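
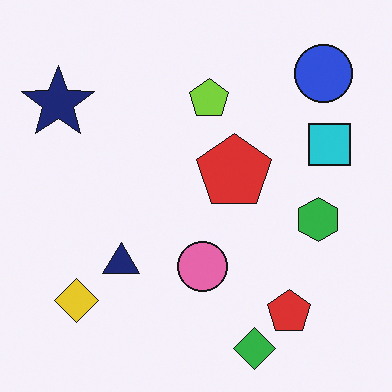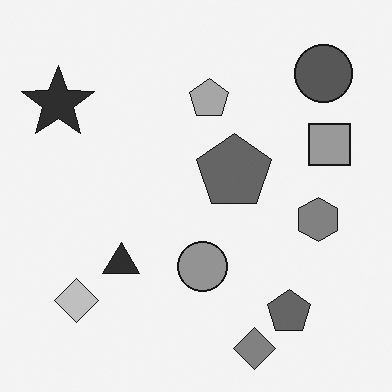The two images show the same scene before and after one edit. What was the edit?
Converted to grayscale.

All color is removed — every shape is now a shade of grey.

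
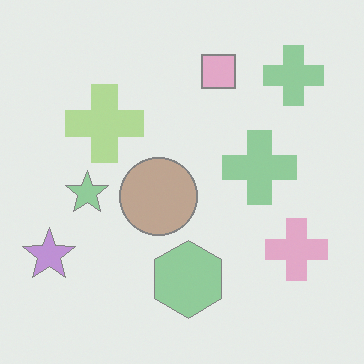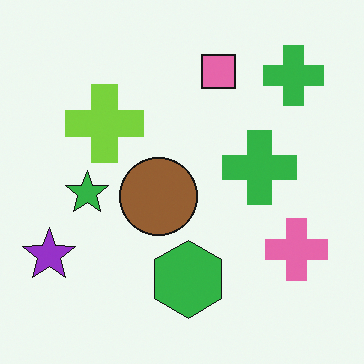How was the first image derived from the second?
The image was washed out (contrast reduced).

Tones are pushed toward mid-grey across the whole image — a global contrast change.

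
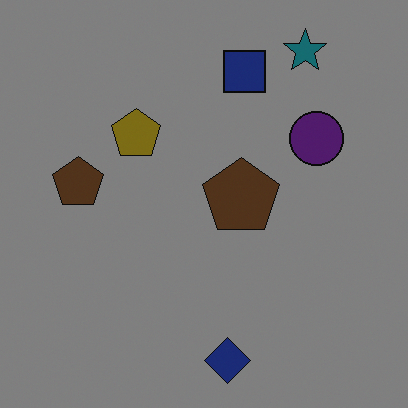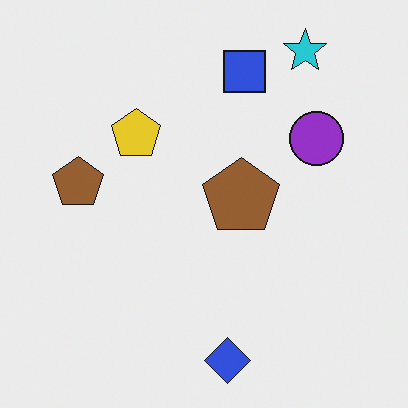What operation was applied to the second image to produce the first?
The first image is the second substantially darkened.

Every pixel — background and shapes alike — is uniformly darkened.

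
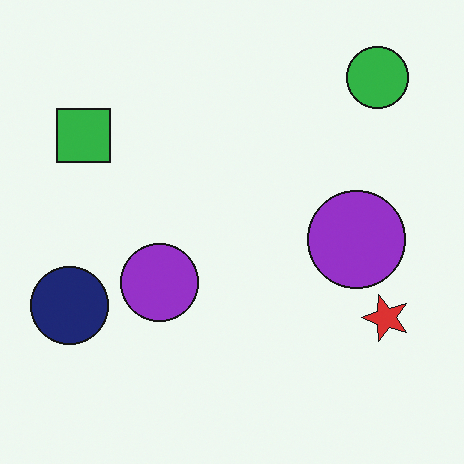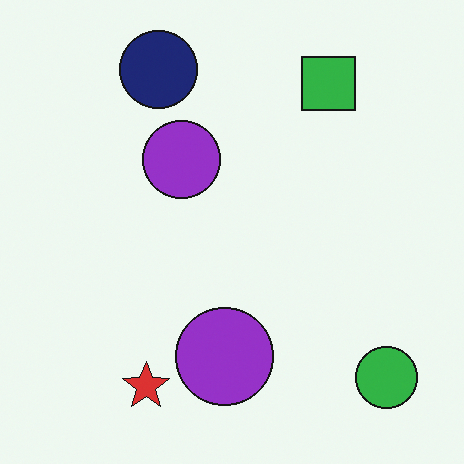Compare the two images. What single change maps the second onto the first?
It was rotated 90° counter-clockwise.

The green circle sits in the bottom-right of the second image and the top-right of the first — consistent with a whole-image 90° counter-clockwise rotation.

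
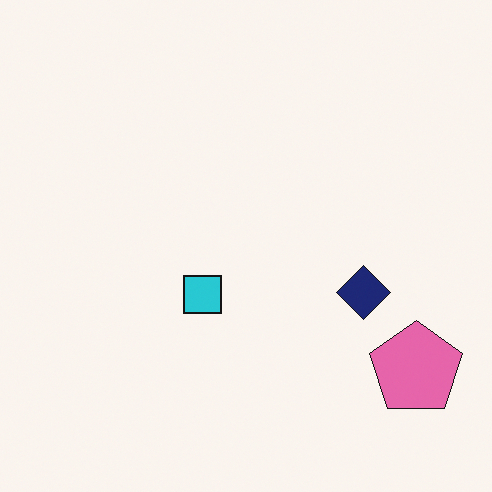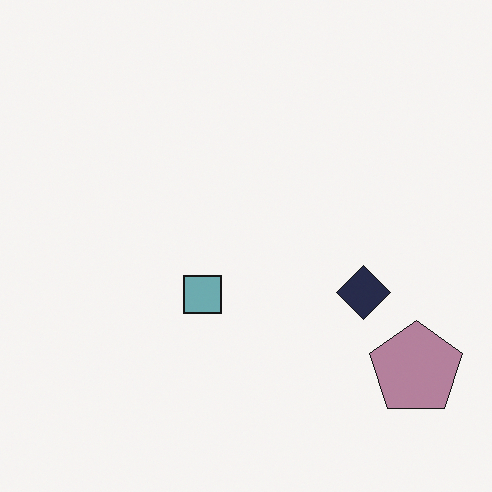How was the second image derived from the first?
This is the original image made much more muted (saturation change).

All colors are more muted and greyish — a global saturation change.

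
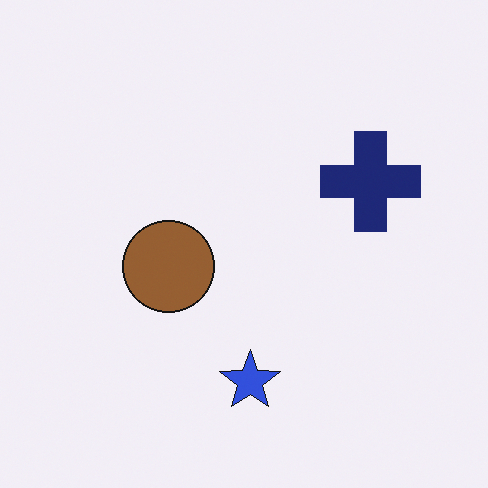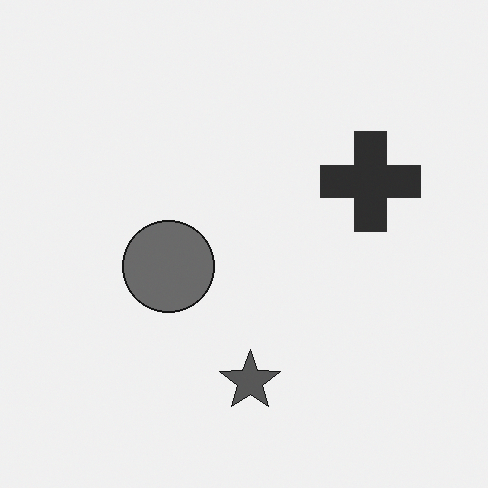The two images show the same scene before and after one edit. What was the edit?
The second image is the first converted to grayscale.

All color is removed — every shape is now a shade of grey.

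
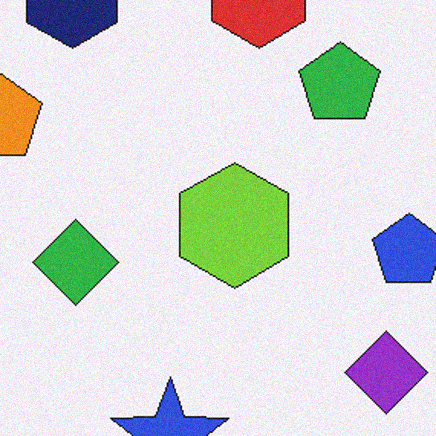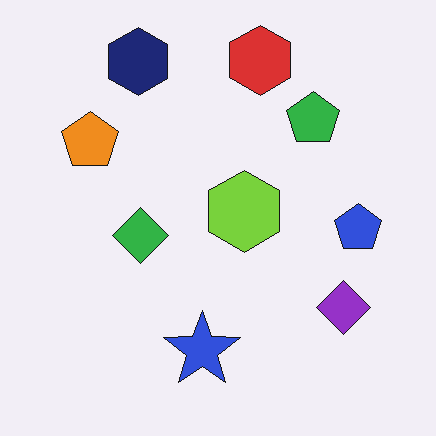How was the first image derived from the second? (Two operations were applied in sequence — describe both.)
The image was cropped to a modestly smaller region and rescaled, then degraded with subtle gaussian noise.

The visible shapes are larger and the field of view is narrower; shapes near the original edges may be partly or wholly outside the frame — a crop-and-rescale. Random speckle covers the whole image, including the flat background.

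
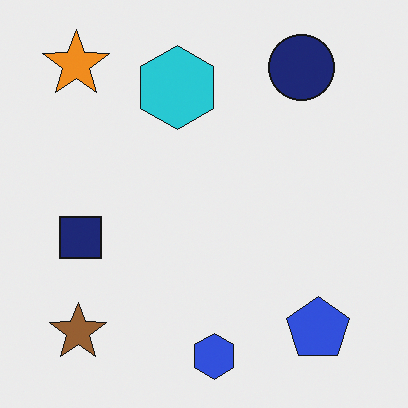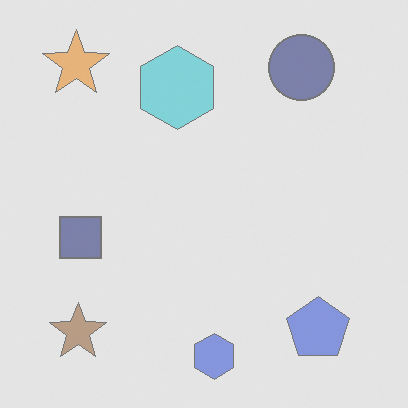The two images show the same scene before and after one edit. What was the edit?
Washed out (contrast reduced).

Tones are pushed toward mid-grey across the whole image — a global contrast change.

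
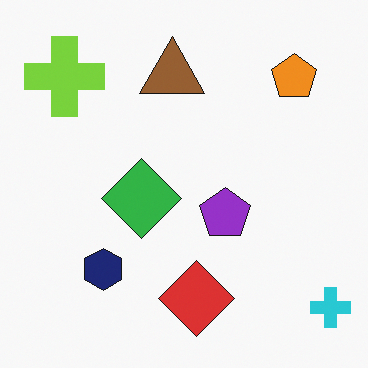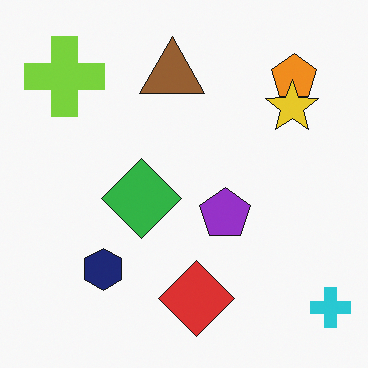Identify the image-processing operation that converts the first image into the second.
The second image is the first overlaid with an additional yellow star.

A yellow star appears in the second image that is absent from the first.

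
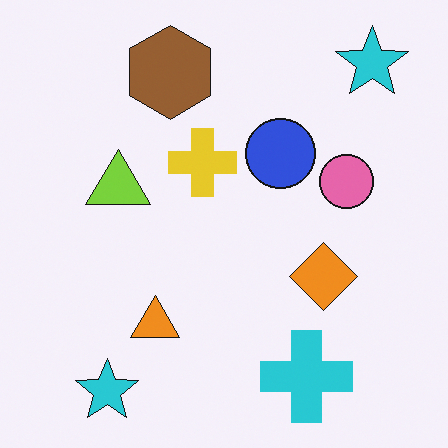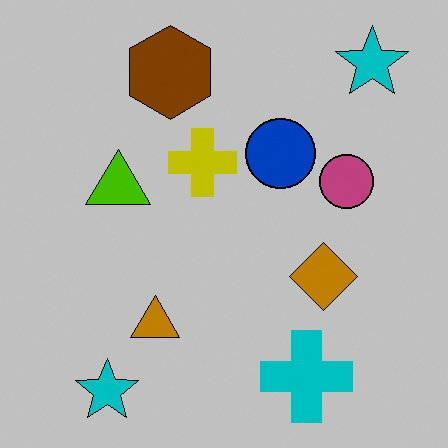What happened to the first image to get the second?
The second image is the first heavily posterized to just a handful of flat colors.

Each flat color has snapped to a coarser quantized level — most visibly, the near-white background has dropped to a flat grey.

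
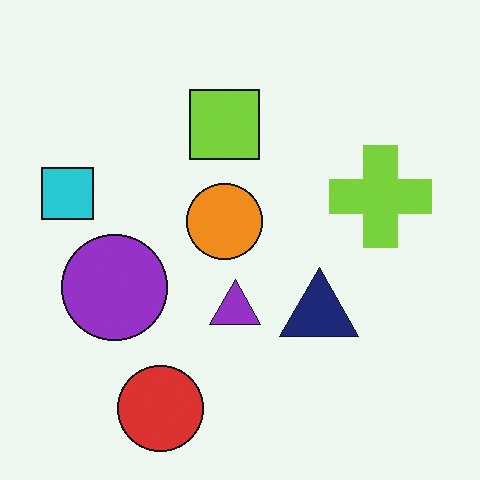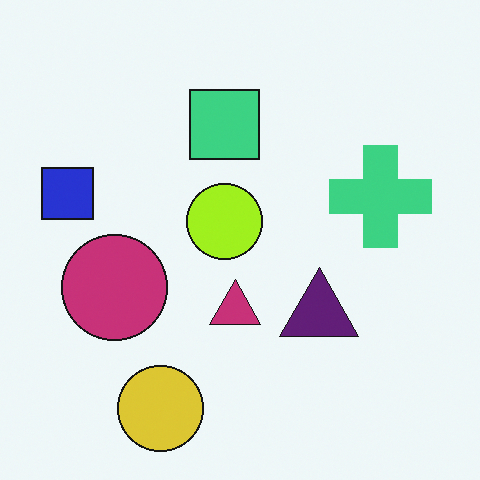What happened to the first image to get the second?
The transformation is: hue-shifted by a small amount.

Every shape's color has rotated by the same amount around the hue wheel — a uniform hue shift.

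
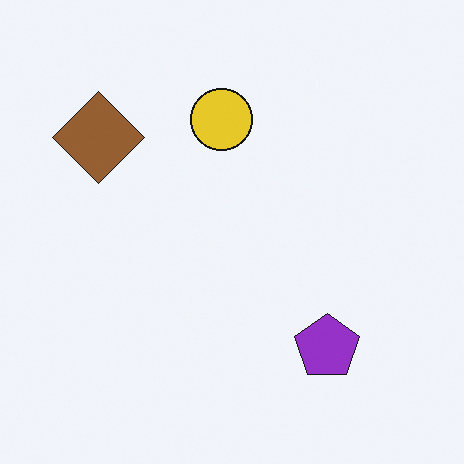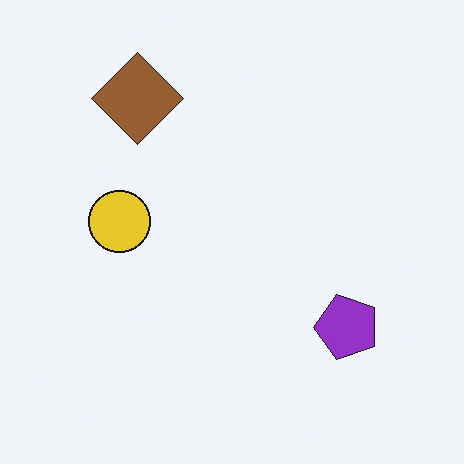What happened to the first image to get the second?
It was transposed (reflected across the top-left ↔ bottom-right diagonal).

Shapes have swapped their row and column positions — what was in the top-right is now in the bottom-left — a diagonal reflection.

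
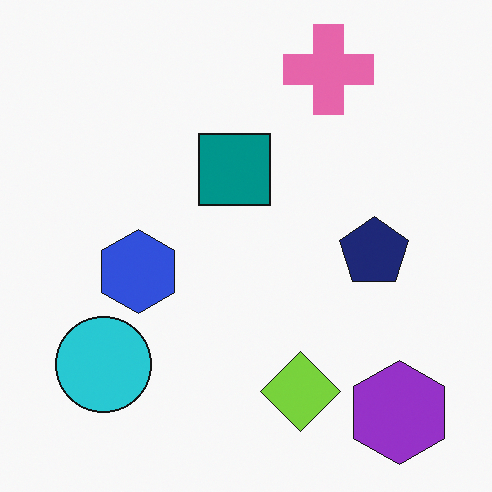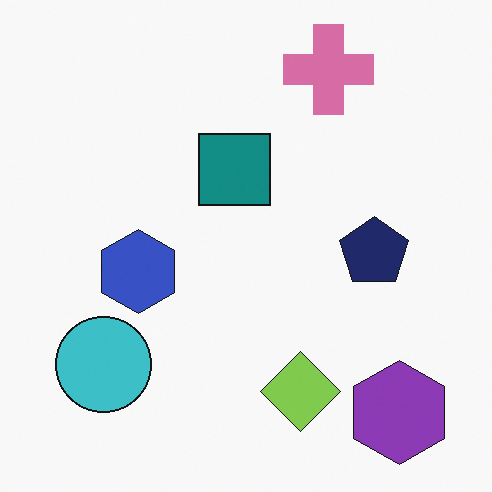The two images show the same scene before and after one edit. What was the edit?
The transformation is: slightly desaturated.

All colors are more muted and greyish — a global saturation change.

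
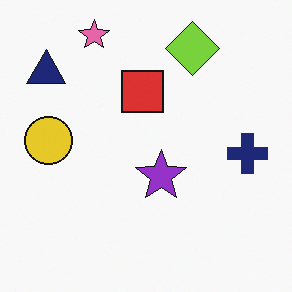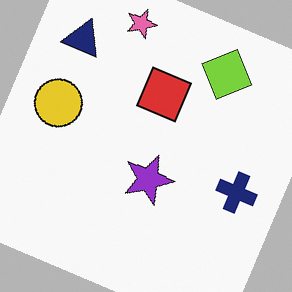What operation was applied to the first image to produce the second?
Rotated clockwise by a clearly visible amount.

Every shape is tilted by the same angle and the image corners show triangular fill wedges — a whole-image rotation by a non-right angle.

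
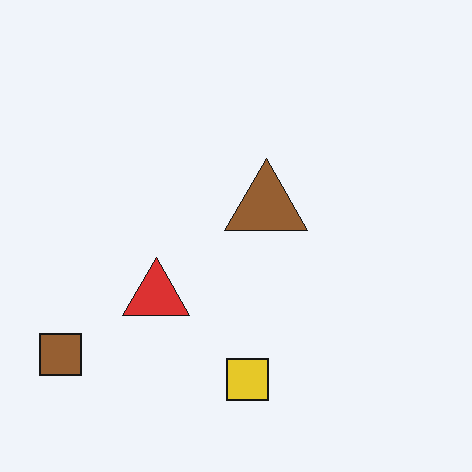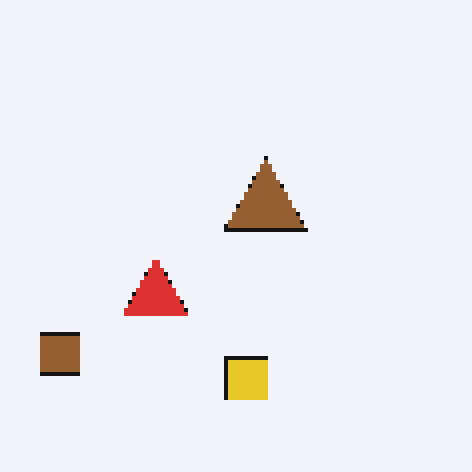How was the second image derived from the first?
This is the original image mildly pixelated.

Shapes are reduced to large square blocks; fine edges and outlines are lost — a downscale-then-upscale (mosaic) effect.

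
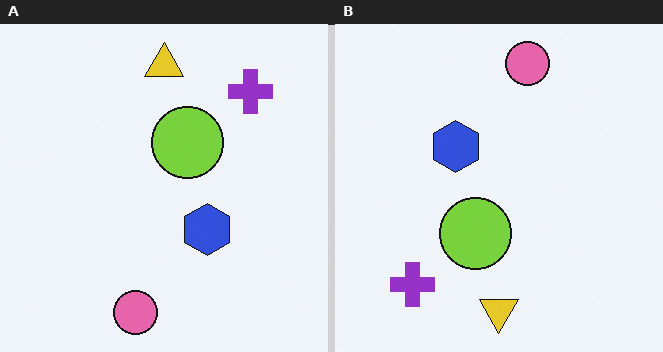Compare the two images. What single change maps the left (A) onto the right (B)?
The right (B) image is the left (A) rotated 180°.

The purple cross sits in the top-right of the left (A) image and the bottom-left of the right (B) — consistent with a whole-image 180° rotation.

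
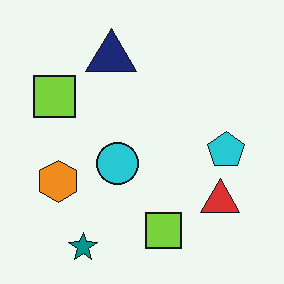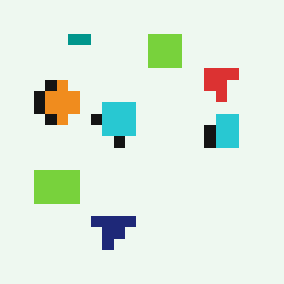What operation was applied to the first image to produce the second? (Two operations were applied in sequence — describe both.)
Heavily pixelated into large blocks, then flipped vertically (top ↔ bottom).

Shapes are reduced to large square blocks; fine edges and outlines are lost — a downscale-then-upscale (mosaic) effect. The teal star is in the bottom-left of the first image and the top-left of the second — shapes on opposite sides of the horizontal midline have swapped in a mirror flip.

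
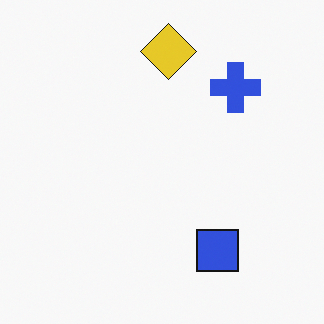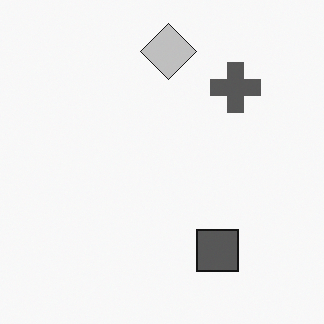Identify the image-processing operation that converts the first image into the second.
This is the original image converted to grayscale.

All color is removed — every shape is now a shade of grey.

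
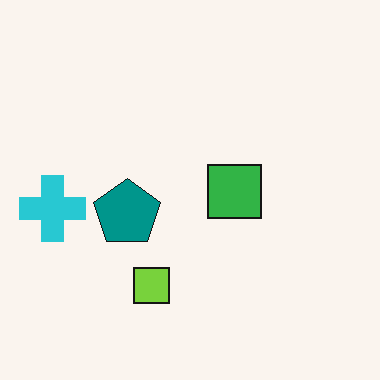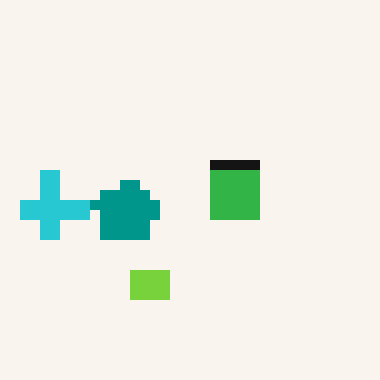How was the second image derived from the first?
It was heavily pixelated into large blocks.

Shapes are reduced to large square blocks; fine edges and outlines are lost — a downscale-then-upscale (mosaic) effect.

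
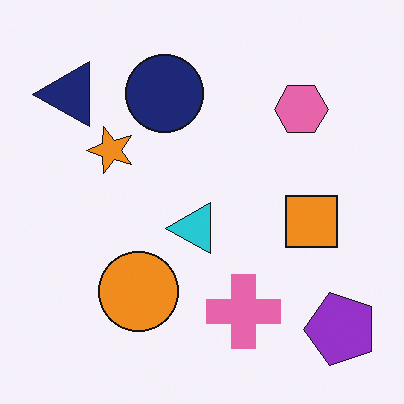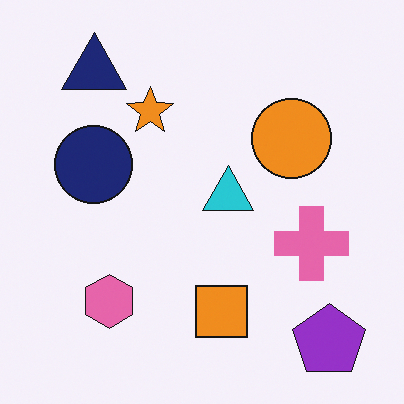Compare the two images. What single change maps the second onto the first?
The image was transposed (reflected across the top-left ↔ bottom-right diagonal).

Shapes have swapped their row and column positions — what was in the top-right is now in the bottom-left — a diagonal reflection.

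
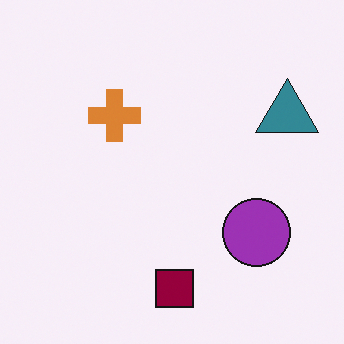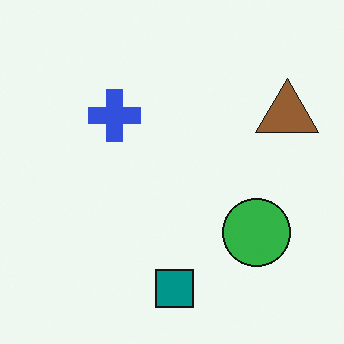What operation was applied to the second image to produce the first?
Hue-shifted by a large amount.

Every shape's color has rotated by the same amount around the hue wheel — a uniform hue shift.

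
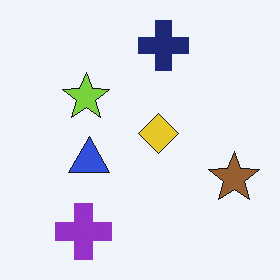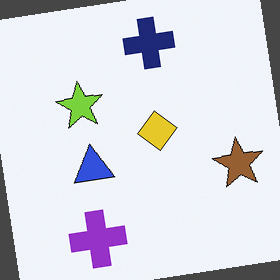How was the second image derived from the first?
The image was rotated counter-clockwise by a slight angle.

Every shape is tilted by the same angle and the image corners show triangular fill wedges — a whole-image rotation by a non-right angle.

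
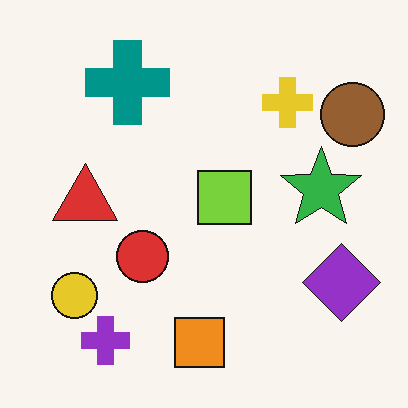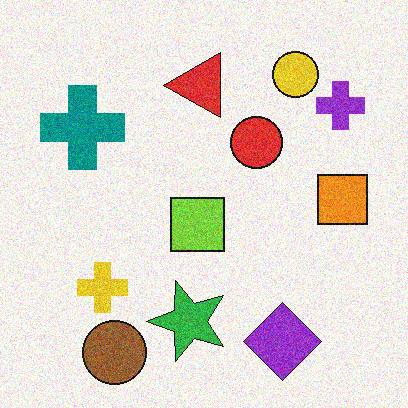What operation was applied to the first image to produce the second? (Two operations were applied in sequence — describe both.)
The second image is the first transposed (reflected across the top-left ↔ bottom-right diagonal), then degraded with visible gaussian noise.

Shapes have swapped their row and column positions — what was in the top-right is now in the bottom-left — a diagonal reflection. Random speckle covers the whole image, including the flat background.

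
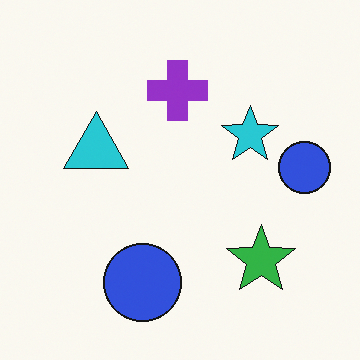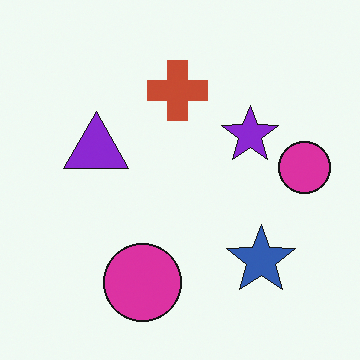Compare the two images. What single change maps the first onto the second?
The second image is the first hue-shifted noticeably.

Every shape's color has rotated by the same amount around the hue wheel — a uniform hue shift.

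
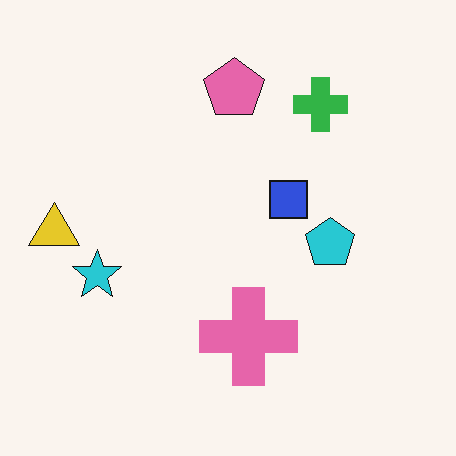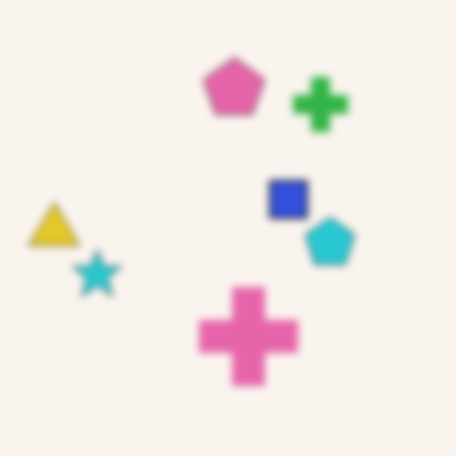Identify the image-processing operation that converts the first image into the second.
It was moderately blurred.

Shape edges and outlines are uniformly softened across the whole image.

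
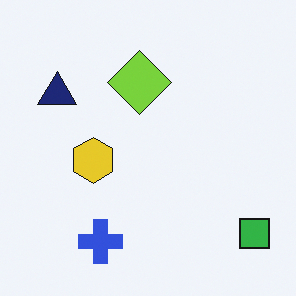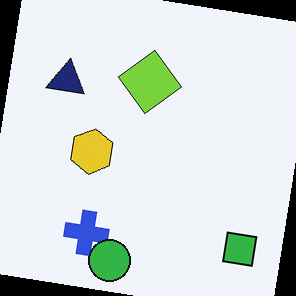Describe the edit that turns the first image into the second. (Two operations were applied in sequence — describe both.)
The second image is the first rotated clockwise by a few degrees, then overlaid with an additional green circle.

Every shape is tilted by the same angle and the image corners show triangular fill wedges — a whole-image rotation by a non-right angle. A green circle appears in the second image that is absent from the first.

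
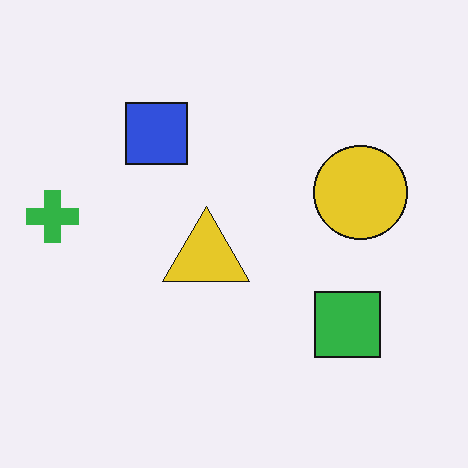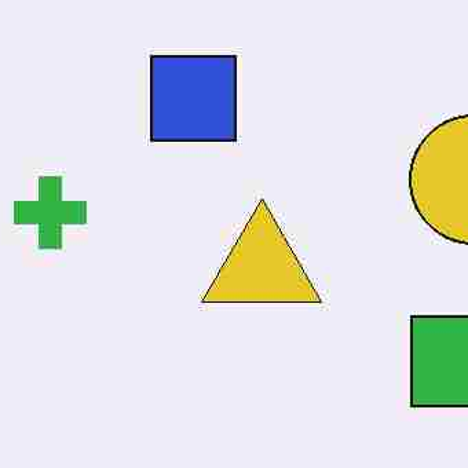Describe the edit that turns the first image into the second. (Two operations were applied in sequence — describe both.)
This is the original image degraded with heavy JPEG compression, then cropped slightly and scaled back up.

Blocky 8×8 compression artifacts appear around shape edges and the flat background shows ringing — characteristic JPEG degradation. The visible shapes are larger and the field of view is narrower; shapes near the original edges may be partly or wholly outside the frame — a crop-and-rescale.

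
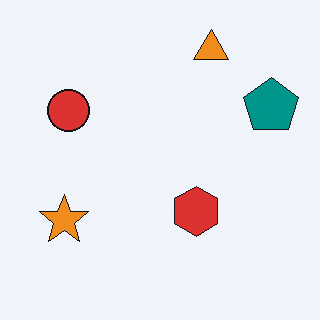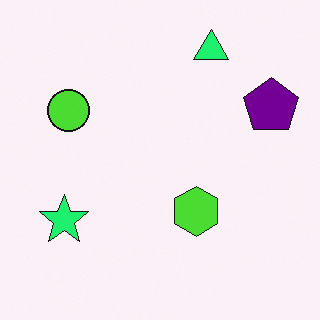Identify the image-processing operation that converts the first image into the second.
The second image is the first hue-shifted by a moderate amount.

Every shape's color has rotated by the same amount around the hue wheel — a uniform hue shift.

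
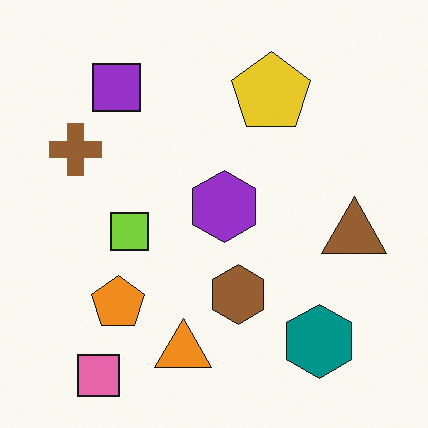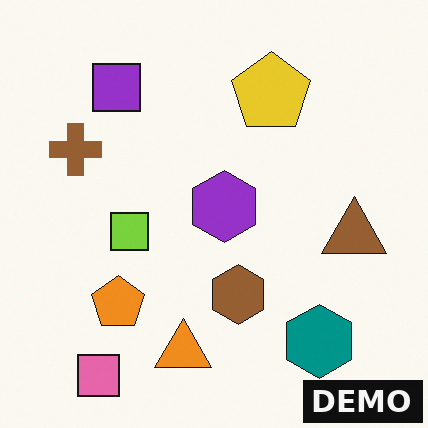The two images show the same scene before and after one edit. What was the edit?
It was watermarked with the text "DEMO" in the lower-right corner.

A dark label reading "DEMO" appears in the lower-right corner.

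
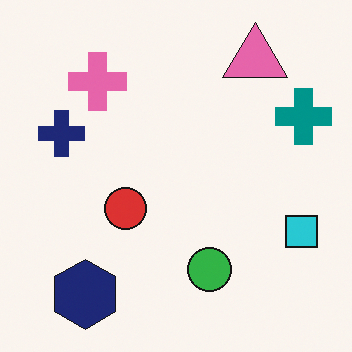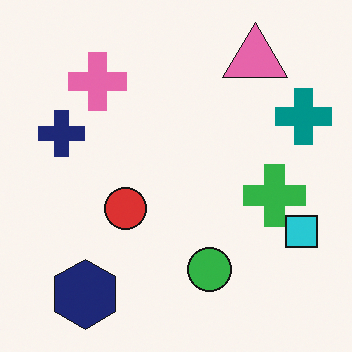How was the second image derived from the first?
It was overlaid with an additional green cross.

A green cross appears in the second image that is absent from the first.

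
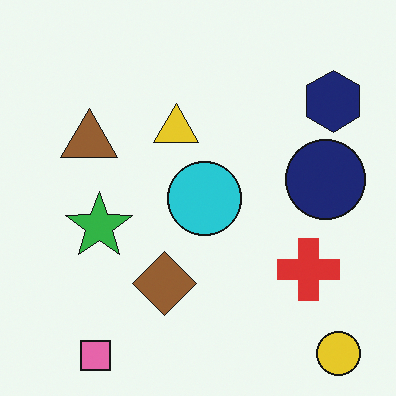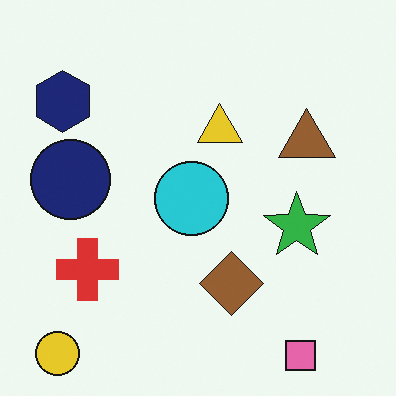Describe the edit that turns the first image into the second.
The transformation is: flipped horizontally (left ↔ right).

The yellow circle is in the bottom-right of the first image and the bottom-left of the second — shapes on opposite sides of the vertical midline have swapped in a mirror flip.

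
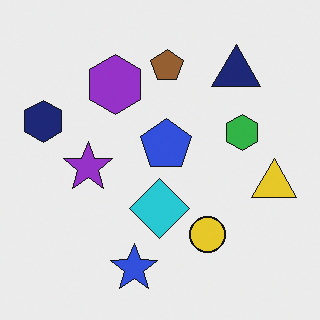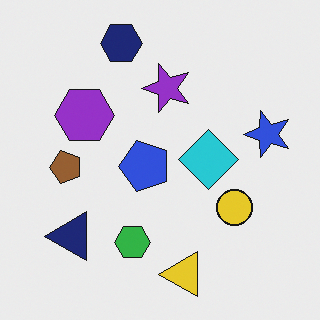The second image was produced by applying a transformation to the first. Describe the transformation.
It was transposed (reflected across the top-left ↔ bottom-right diagonal).

Shapes have swapped their row and column positions — what was in the top-right is now in the bottom-left — a diagonal reflection.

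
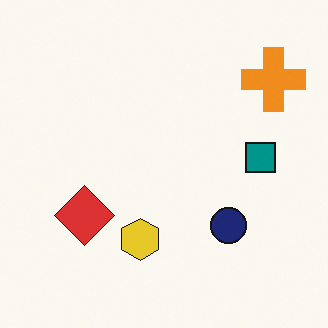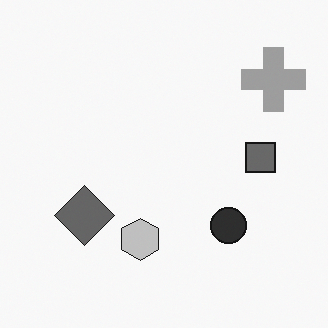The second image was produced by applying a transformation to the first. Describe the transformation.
This is the original image converted to grayscale.

All color is removed — every shape is now a shade of grey.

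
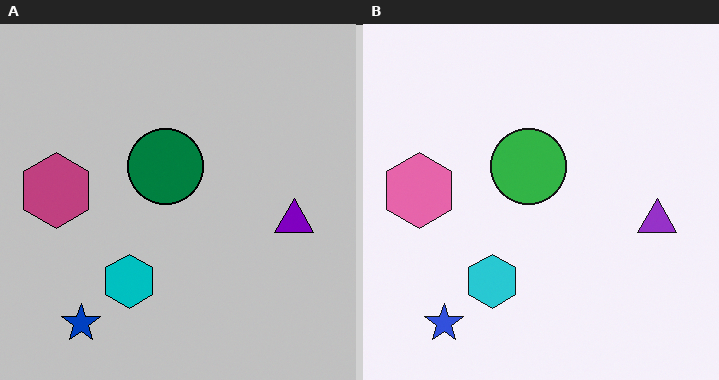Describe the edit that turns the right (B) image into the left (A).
This is the original image heavily posterized to just a handful of flat colors.

Each flat color has snapped to a coarser quantized level — most visibly, the near-white background has dropped to a flat grey.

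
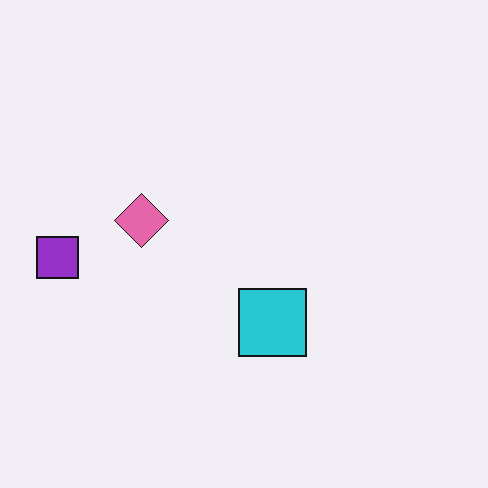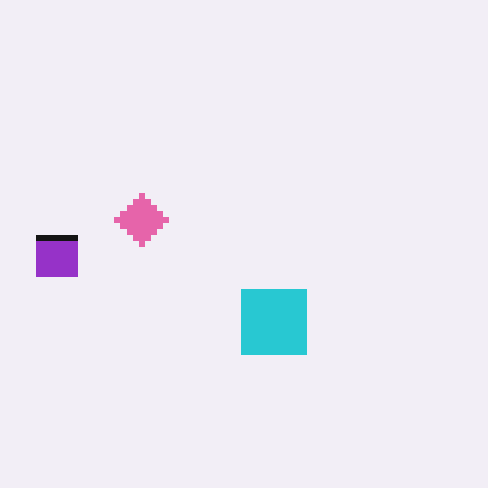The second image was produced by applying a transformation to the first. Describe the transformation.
The second image is the first moderately pixelated.

Shapes are reduced to large square blocks; fine edges and outlines are lost — a downscale-then-upscale (mosaic) effect.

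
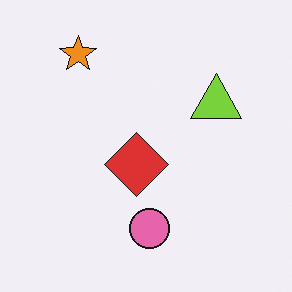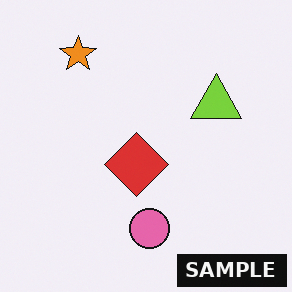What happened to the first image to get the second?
Watermarked with the text "SAMPLE" in the lower-right corner.

A dark label reading "SAMPLE" appears in the lower-right corner.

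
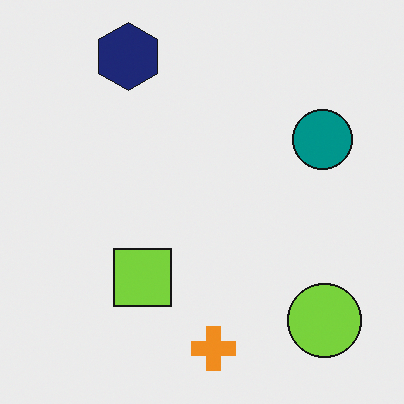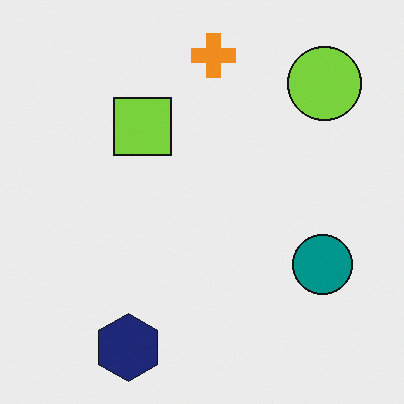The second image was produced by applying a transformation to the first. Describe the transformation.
The second image is the first flipped vertically (top ↔ bottom).

The navy hexagon is in the top-left of the first image and the bottom-left of the second — shapes on opposite sides of the horizontal midline have swapped in a mirror flip.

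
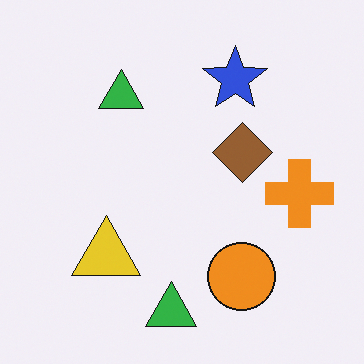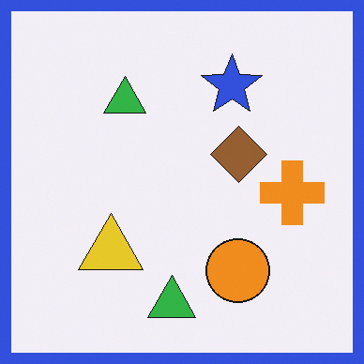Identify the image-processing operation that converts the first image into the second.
The second image is the first framed with a blue border.

A solid blue frame runs around the edge of the second image, with the content slightly shrunk inside it.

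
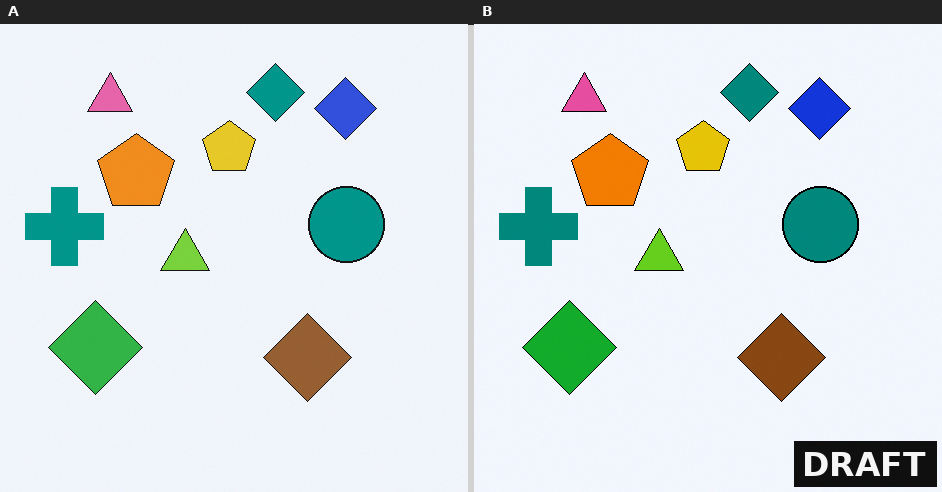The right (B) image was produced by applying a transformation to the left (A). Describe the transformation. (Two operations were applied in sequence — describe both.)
This is the original image given slightly increased contrast, then watermarked with the text "DRAFT" in the lower-right corner.

Tones are pushed away from mid-grey across the whole image — a global contrast change. A dark label reading "DRAFT" appears in the lower-right corner.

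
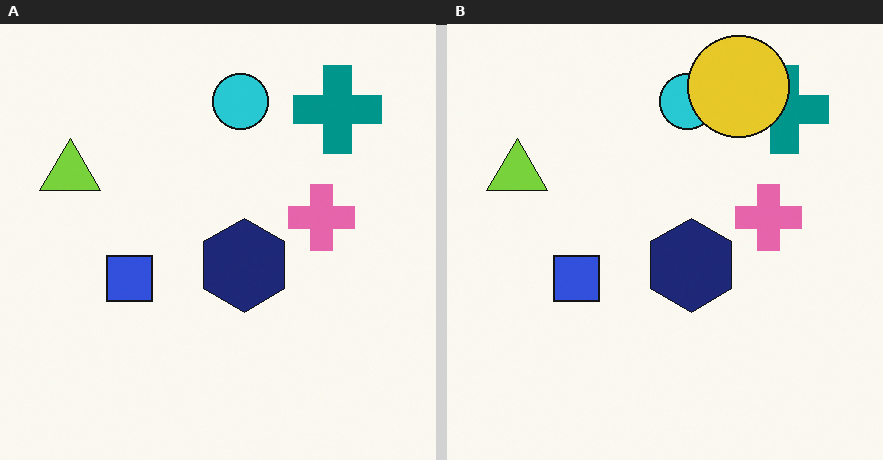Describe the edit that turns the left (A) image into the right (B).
This is the original image overlaid with an additional yellow circle.

A yellow circle appears in the right (B) image that is absent from the left (A).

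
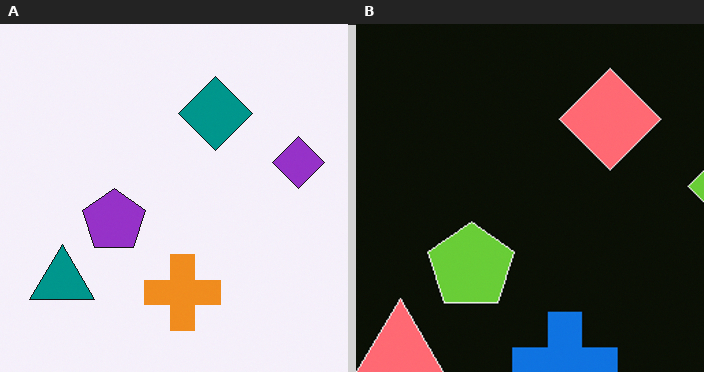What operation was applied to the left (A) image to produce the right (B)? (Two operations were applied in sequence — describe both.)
Color-inverted (negative), then cropped slightly and scaled back up.

The light background has become dark and every shape's color is its complement — a photographic negative. The visible shapes are larger and the field of view is narrower; shapes near the original edges may be partly or wholly outside the frame — a crop-and-rescale.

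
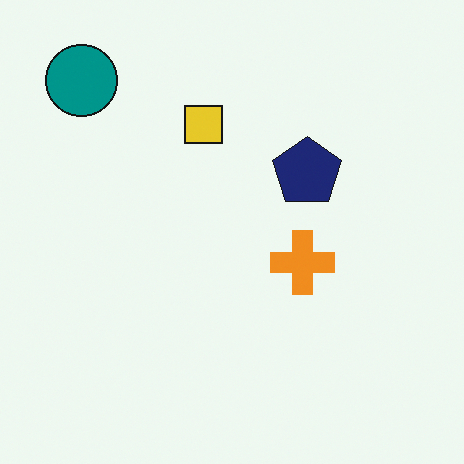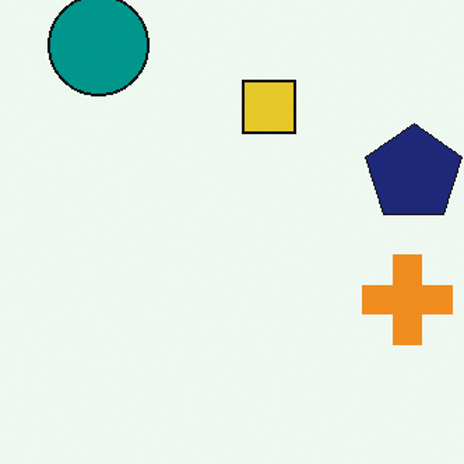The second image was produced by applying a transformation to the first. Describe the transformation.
It was cropped slightly and scaled back up.

The visible shapes are larger and the field of view is narrower; shapes near the original edges may be partly or wholly outside the frame — a crop-and-rescale.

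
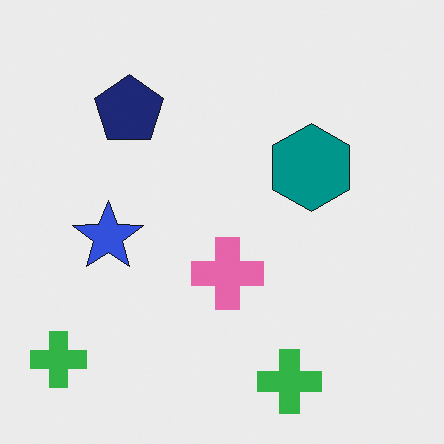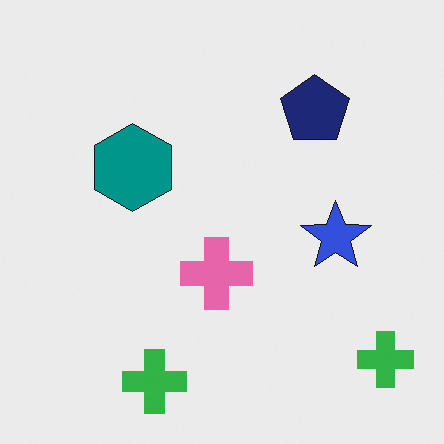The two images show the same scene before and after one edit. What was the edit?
This is the original image flipped horizontally (left ↔ right).

The blue star is in the left of the first image and the right of the second — shapes on opposite sides of the vertical midline have swapped in a mirror flip.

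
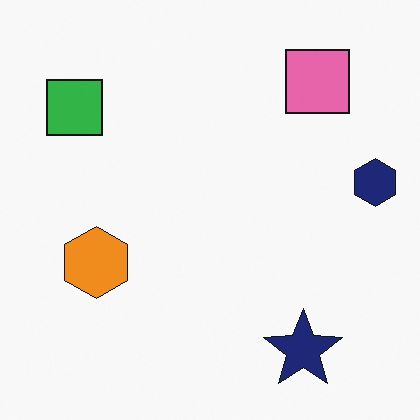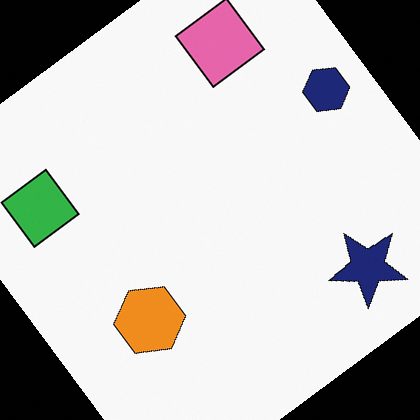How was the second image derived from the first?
The image was rotated counter-clockwise by a large amount — several tens of degrees.

Every shape is tilted by the same angle and the image corners show triangular fill wedges — a whole-image rotation by a non-right angle.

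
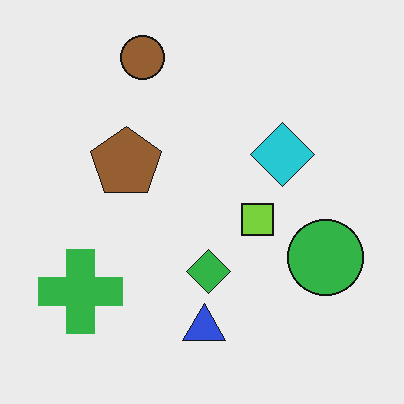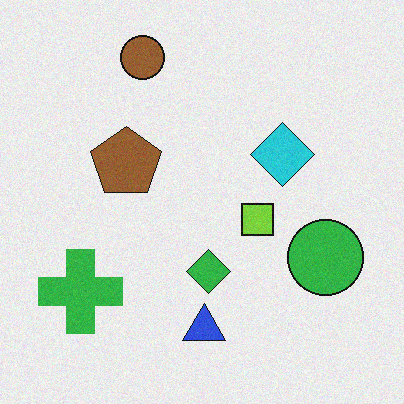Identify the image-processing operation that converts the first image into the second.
The second image is the first degraded with light additive noise.

Random speckle covers the whole image, including the flat background.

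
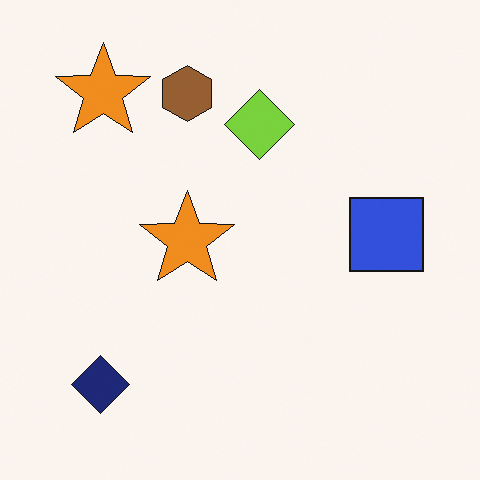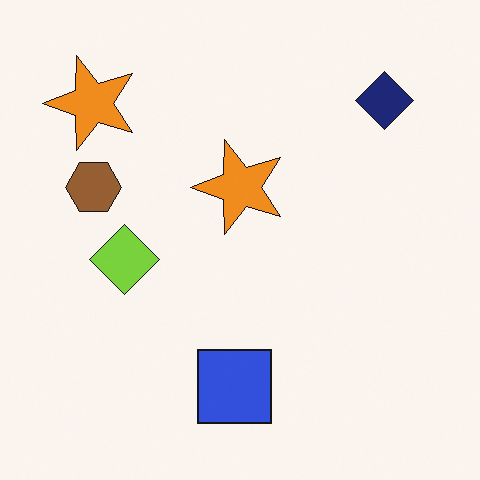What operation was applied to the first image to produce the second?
The image was transposed (reflected across the top-left ↔ bottom-right diagonal).

Shapes have swapped their row and column positions — what was in the top-right is now in the bottom-left — a diagonal reflection.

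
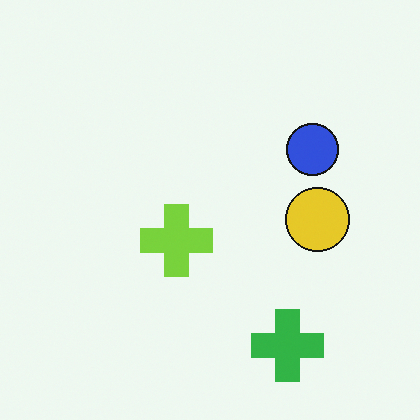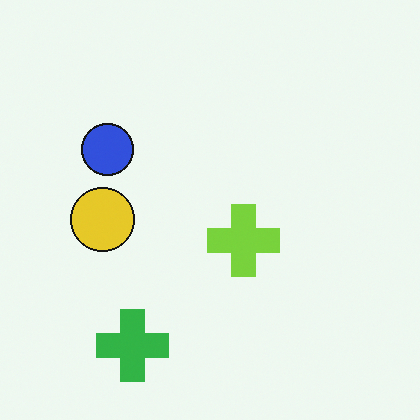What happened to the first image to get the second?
The second image is the first flipped horizontally (left ↔ right).

The yellow circle is in the right of the first image and the left of the second — shapes on opposite sides of the vertical midline have swapped in a mirror flip.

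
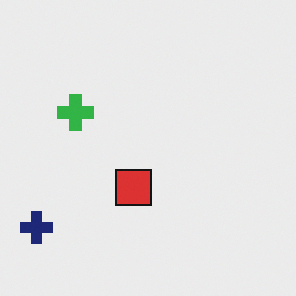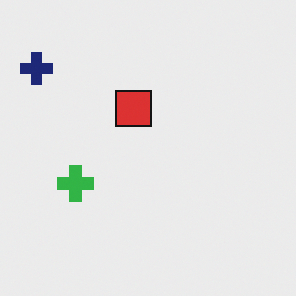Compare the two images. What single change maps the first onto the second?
The second image is the first flipped vertically (top ↔ bottom).

The navy cross is in the bottom-left of the first image and the top-left of the second — shapes on opposite sides of the horizontal midline have swapped in a mirror flip.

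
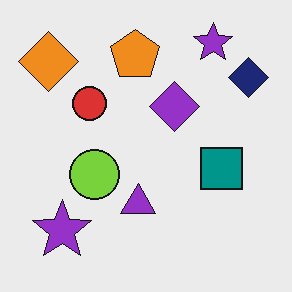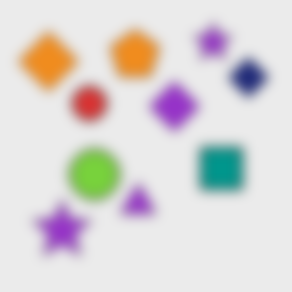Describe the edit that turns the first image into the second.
It was heavily blurred.

Shape edges and outlines are uniformly softened across the whole image.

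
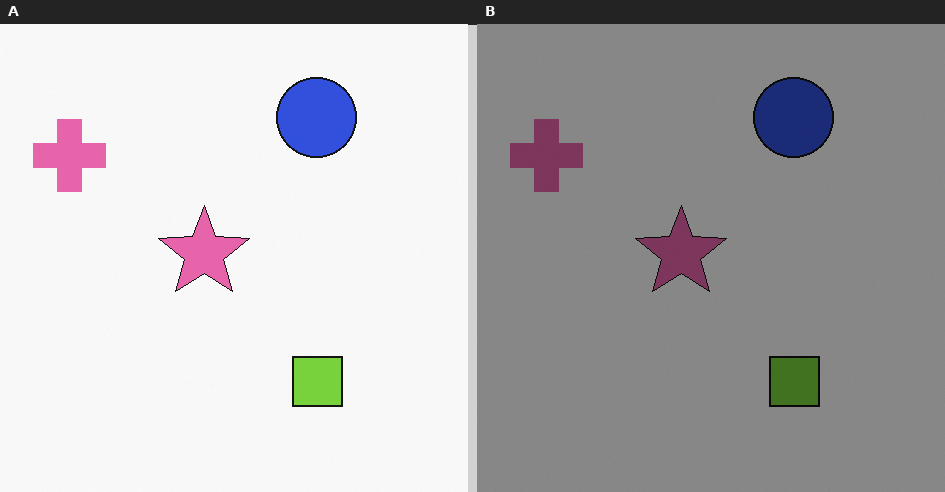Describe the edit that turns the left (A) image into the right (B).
This is the original image substantially darkened.

Every pixel — background and shapes alike — is uniformly darkened.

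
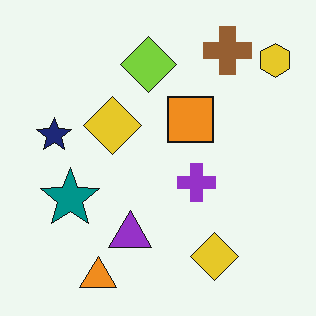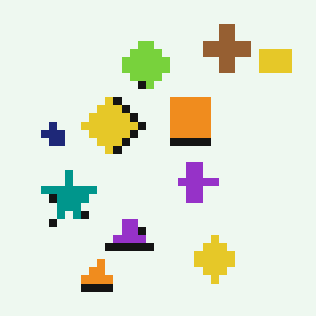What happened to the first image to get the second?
The image was moderately pixelated.

Shapes are reduced to large square blocks; fine edges and outlines are lost — a downscale-then-upscale (mosaic) effect.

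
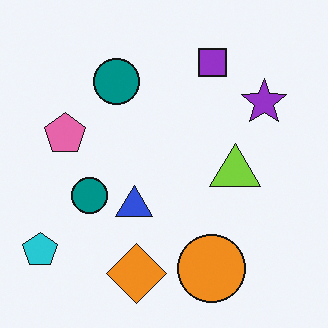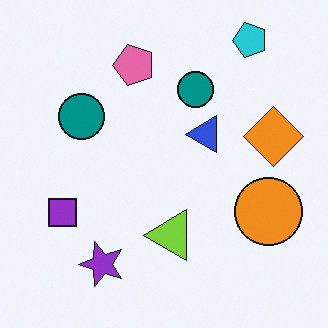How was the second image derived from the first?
It was transposed (reflected across the top-left ↔ bottom-right diagonal).

Shapes have swapped their row and column positions — what was in the top-right is now in the bottom-left — a diagonal reflection.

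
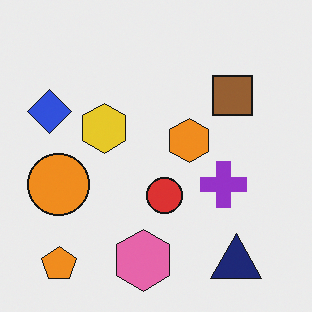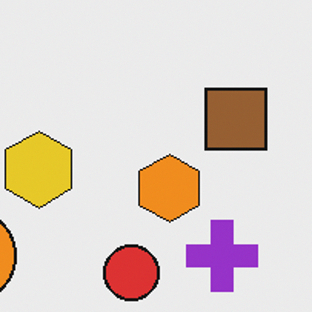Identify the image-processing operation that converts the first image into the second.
It was cropped slightly and scaled back up.

The visible shapes are larger and the field of view is narrower; shapes near the original edges may be partly or wholly outside the frame — a crop-and-rescale.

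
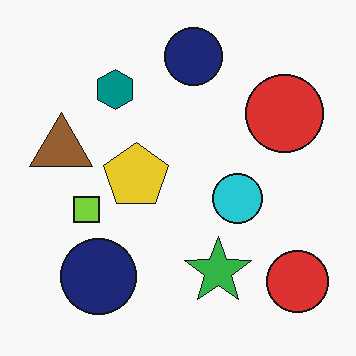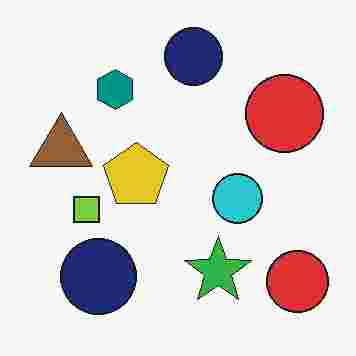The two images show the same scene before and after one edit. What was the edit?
This is the original image degraded with heavy JPEG compression.

Blocky 8×8 compression artifacts appear around shape edges and the flat background shows ringing — characteristic JPEG degradation.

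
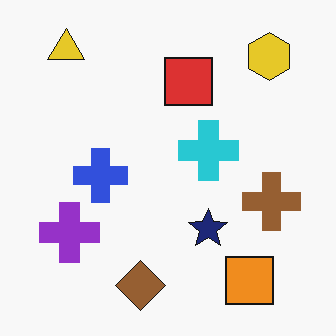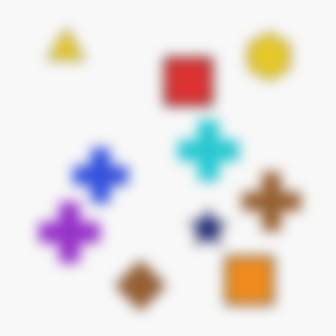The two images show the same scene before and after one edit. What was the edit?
Heavily blurred.

Shape edges and outlines are uniformly softened across the whole image.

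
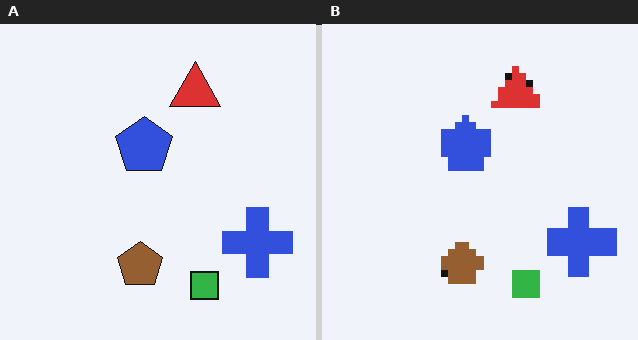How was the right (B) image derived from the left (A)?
The transformation is: pixelated into visible square blocks.

Shapes are reduced to large square blocks; fine edges and outlines are lost — a downscale-then-upscale (mosaic) effect.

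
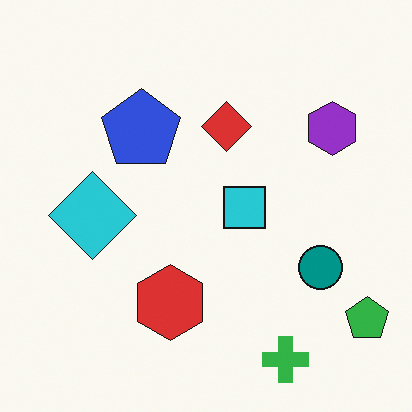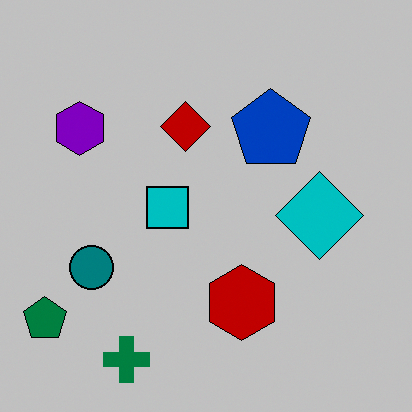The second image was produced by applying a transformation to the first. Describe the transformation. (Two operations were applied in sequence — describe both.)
The image was heavily posterized to just a handful of flat colors, then flipped horizontally (left ↔ right).

Each flat color has snapped to a coarser quantized level — most visibly, the near-white background has dropped to a flat grey. The green pentagon is in the bottom-right of the first image and the bottom-left of the second — shapes on opposite sides of the vertical midline have swapped in a mirror flip.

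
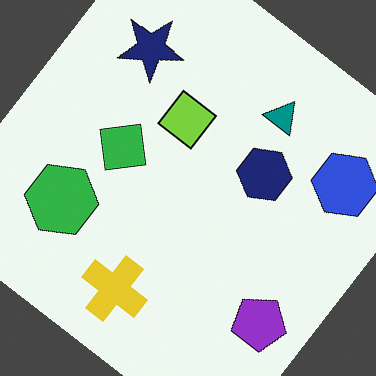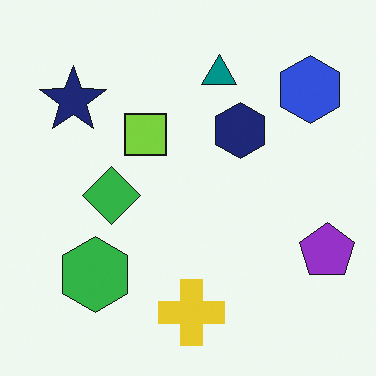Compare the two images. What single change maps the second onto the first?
Rotated clockwise by a large amount — several tens of degrees.

Every shape is tilted by the same angle and the image corners show triangular fill wedges — a whole-image rotation by a non-right angle.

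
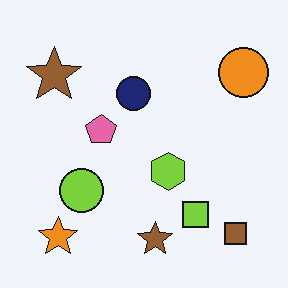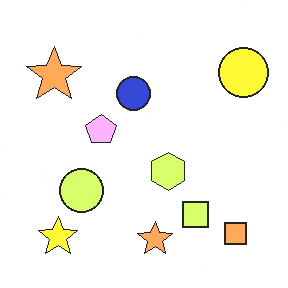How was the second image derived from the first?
The second image is the first noticeably brightened.

Every pixel — background and shapes alike — is uniformly brightened.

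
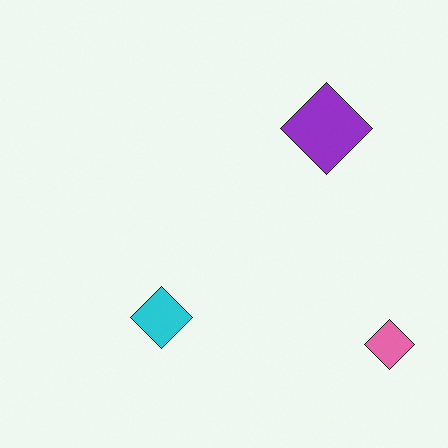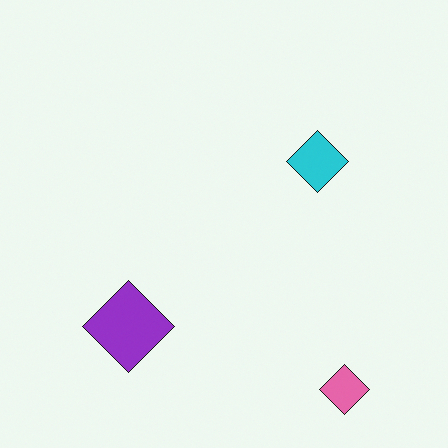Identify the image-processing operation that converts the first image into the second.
This is the original image transposed (reflected across the top-left ↔ bottom-right diagonal).

Shapes have swapped their row and column positions — what was in the top-right is now in the bottom-left — a diagonal reflection.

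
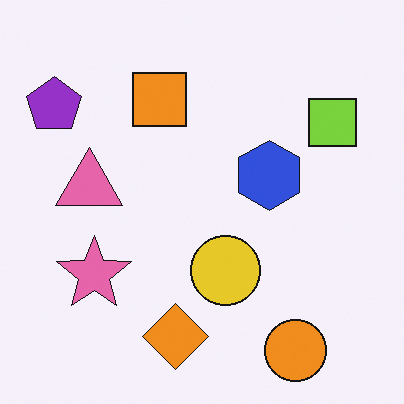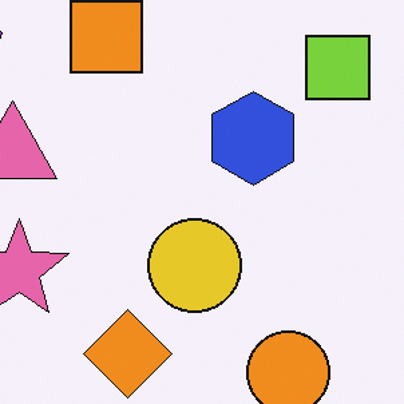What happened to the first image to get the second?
Cropped slightly and scaled back up.

The visible shapes are larger and the field of view is narrower; shapes near the original edges may be partly or wholly outside the frame — a crop-and-rescale.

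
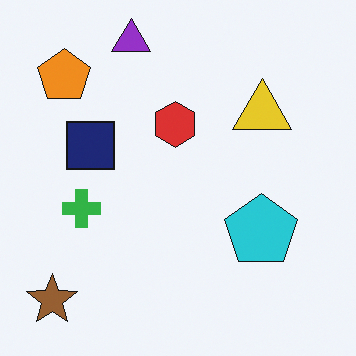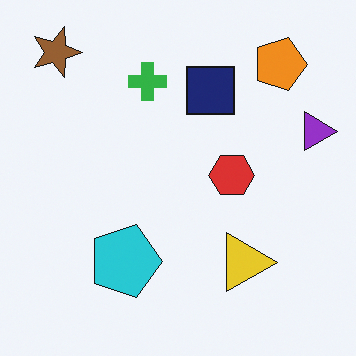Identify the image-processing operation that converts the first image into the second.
The transformation is: rotated 90° clockwise.

The brown star sits in the bottom-left of the first image and the top-left of the second — consistent with a whole-image 90° clockwise rotation.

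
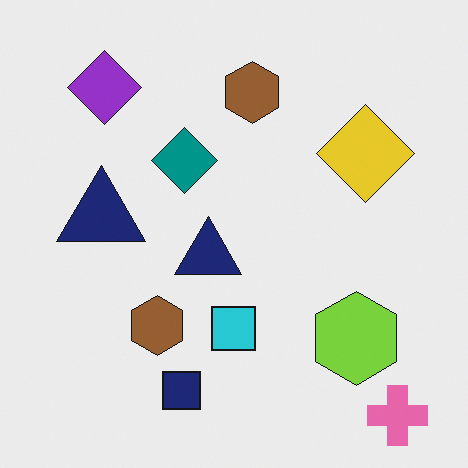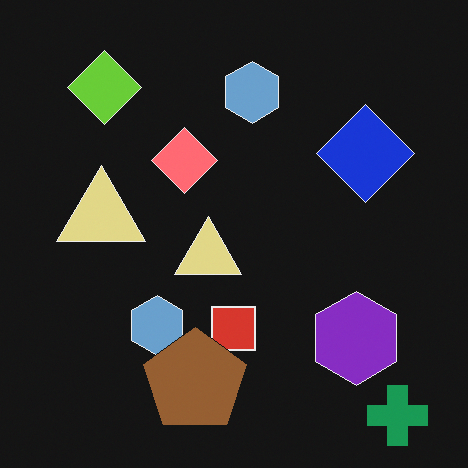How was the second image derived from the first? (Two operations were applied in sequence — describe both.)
It was color-inverted (negative), then overlaid with an additional brown pentagon.

The light background has become dark and every shape's color is its complement — a photographic negative. A brown pentagon appears in the second image that is absent from the first.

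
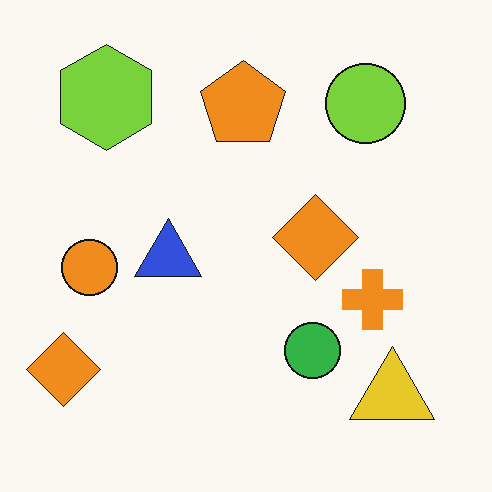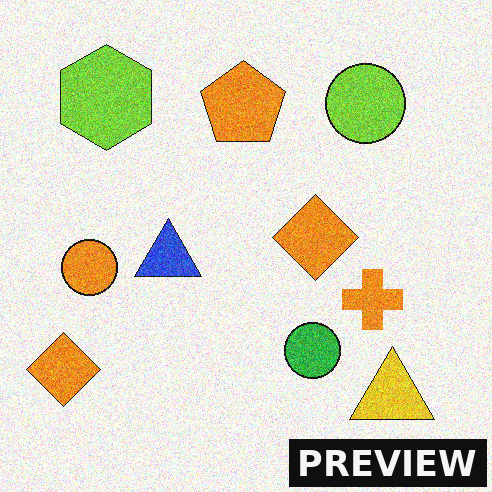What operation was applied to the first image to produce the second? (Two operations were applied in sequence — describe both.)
This is the original image degraded with moderate additive noise, then watermarked with the text "PREVIEW" in the lower-right corner.

Random speckle covers the whole image, including the flat background. A dark label reading "PREVIEW" appears in the lower-right corner.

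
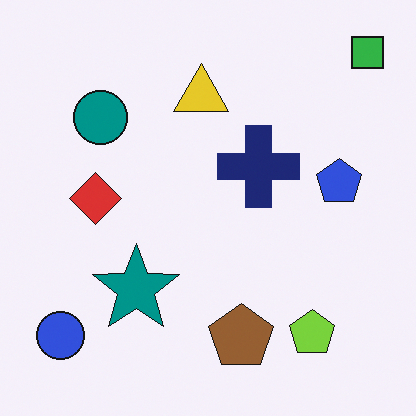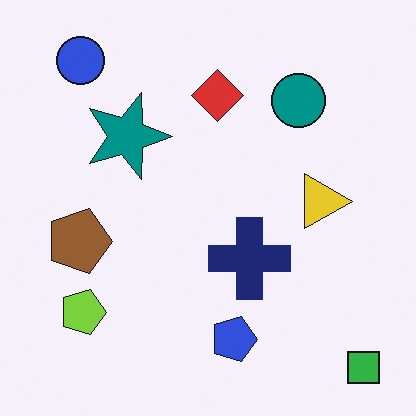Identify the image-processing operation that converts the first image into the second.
The image was rotated 90° clockwise.

The green square sits in the top-right of the first image and the bottom-right of the second — consistent with a whole-image 90° clockwise rotation.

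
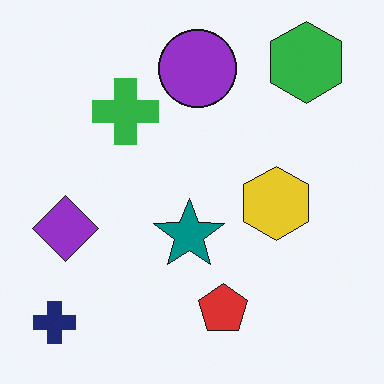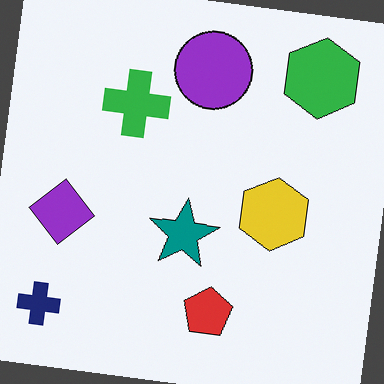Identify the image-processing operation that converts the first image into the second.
This is the original image rotated clockwise by a small amount.

Every shape is tilted by the same angle and the image corners show triangular fill wedges — a whole-image rotation by a non-right angle.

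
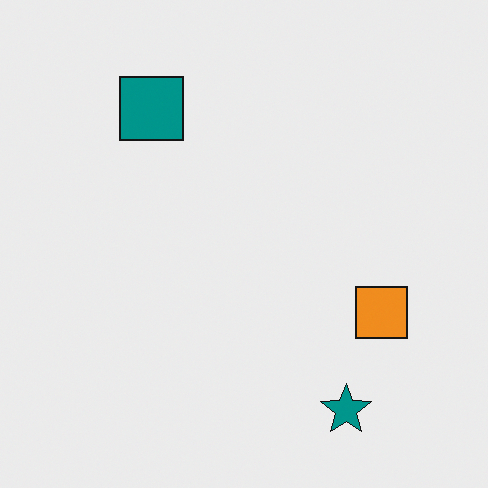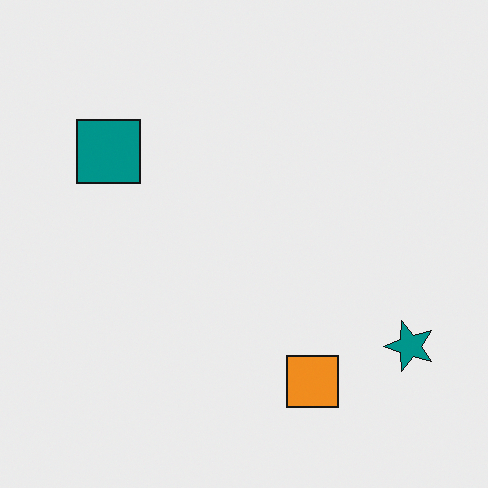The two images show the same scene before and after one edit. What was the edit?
The second image is the first transposed (reflected across the top-left ↔ bottom-right diagonal).

Shapes have swapped their row and column positions — what was in the top-right is now in the bottom-left — a diagonal reflection.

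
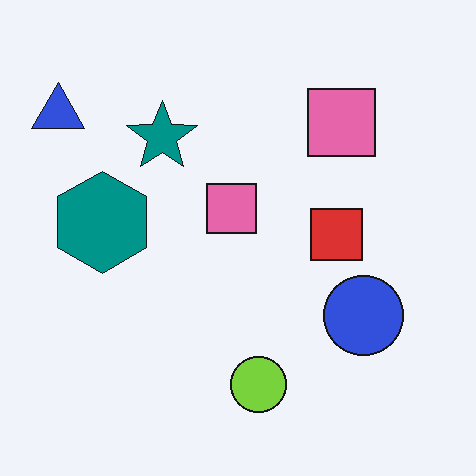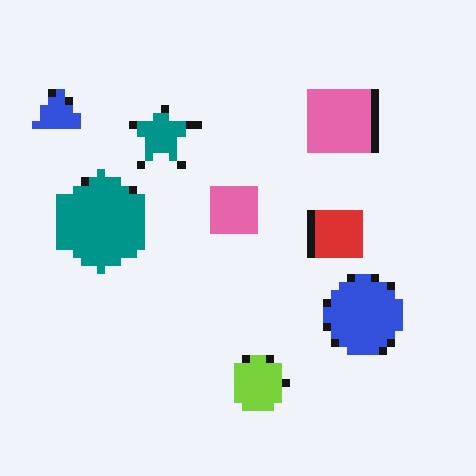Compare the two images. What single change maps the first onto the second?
Pixelated into visible square blocks.

Shapes are reduced to large square blocks; fine edges and outlines are lost — a downscale-then-upscale (mosaic) effect.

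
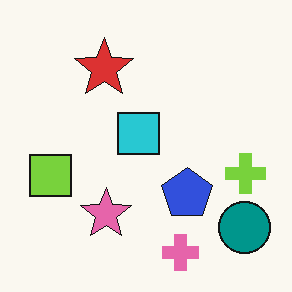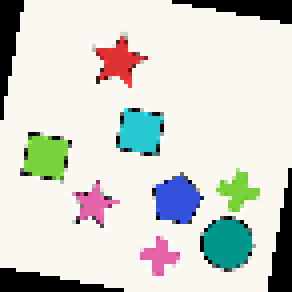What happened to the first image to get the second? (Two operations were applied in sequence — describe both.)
Rotated clockwise by a few degrees, then mildly pixelated.

Every shape is tilted by the same angle and the image corners show triangular fill wedges — a whole-image rotation by a non-right angle. Shapes are reduced to large square blocks; fine edges and outlines are lost — a downscale-then-upscale (mosaic) effect.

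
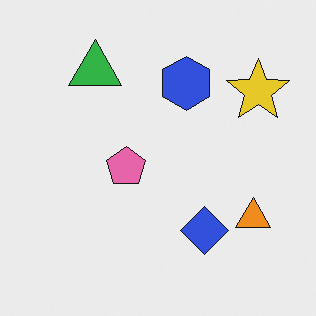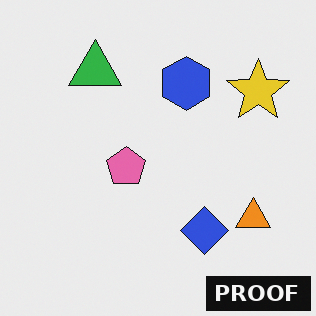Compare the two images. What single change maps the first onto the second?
This is the original image watermarked with the text "PROOF" in the lower-right corner.

A dark label reading "PROOF" appears in the lower-right corner.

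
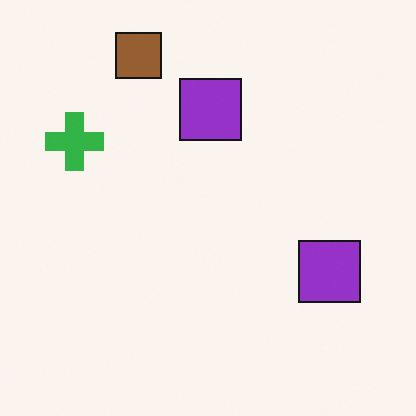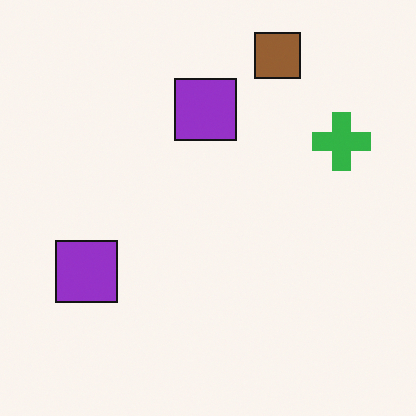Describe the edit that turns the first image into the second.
This is the original image flipped horizontally (left ↔ right).

The green cross is in the left of the first image and the right of the second — shapes on opposite sides of the vertical midline have swapped in a mirror flip.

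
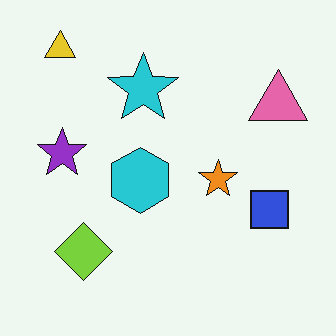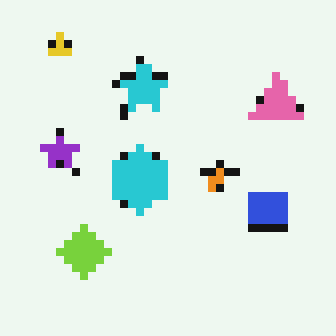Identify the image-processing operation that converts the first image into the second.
This is the original image pixelated into visible square blocks.

Shapes are reduced to large square blocks; fine edges and outlines are lost — a downscale-then-upscale (mosaic) effect.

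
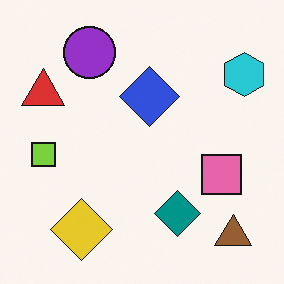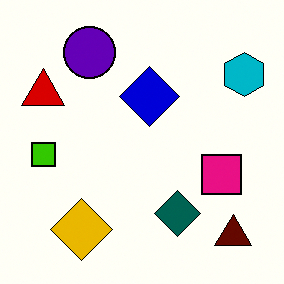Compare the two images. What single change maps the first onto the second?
The image was given much higher contrast.

Tones are pushed away from mid-grey across the whole image — a global contrast change.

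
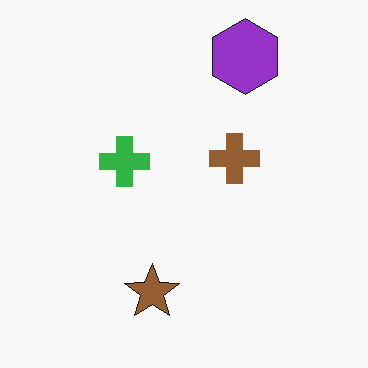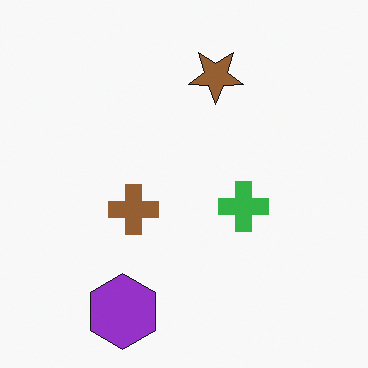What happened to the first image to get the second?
The image was rotated 180°.

The purple hexagon sits in the top of the first image and the bottom-left of the second — consistent with a whole-image 180° rotation.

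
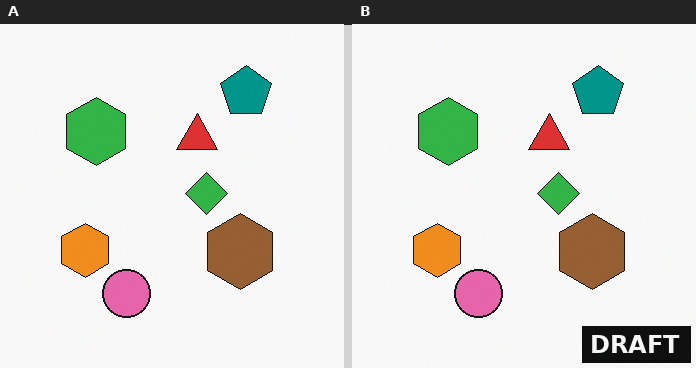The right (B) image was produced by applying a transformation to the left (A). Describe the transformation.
The transformation is: watermarked with the text "DRAFT" in the lower-right corner.

A dark label reading "DRAFT" appears in the lower-right corner.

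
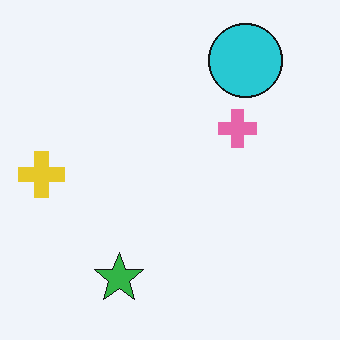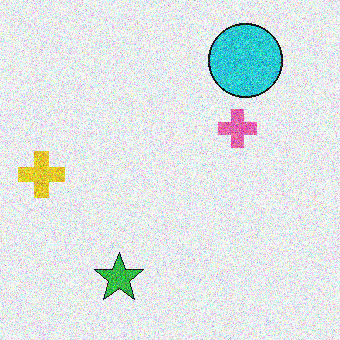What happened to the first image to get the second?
It was degraded with a thick layer of grain.

Random speckle covers the whole image, including the flat background.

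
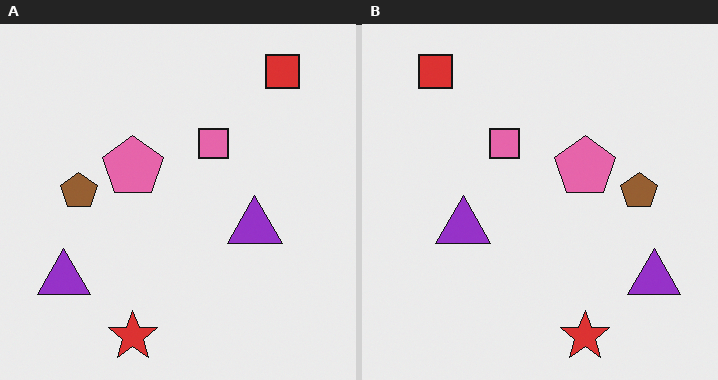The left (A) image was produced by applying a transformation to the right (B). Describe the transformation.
Flipped horizontally (left ↔ right).

The red square is in the top-left of the right (B) image and the top-right of the left (A) — shapes on opposite sides of the vertical midline have swapped in a mirror flip.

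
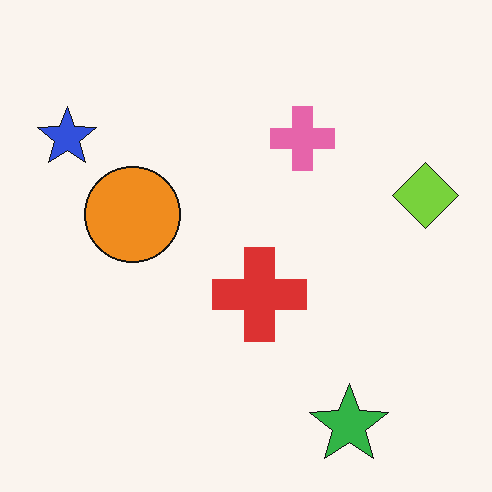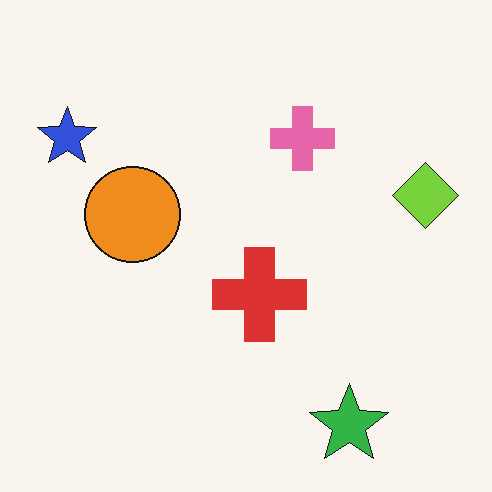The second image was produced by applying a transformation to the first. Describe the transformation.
The image was JPEG-compressed with visible artifacts.

Blocky 8×8 compression artifacts appear around shape edges and the flat background shows ringing — characteristic JPEG degradation.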